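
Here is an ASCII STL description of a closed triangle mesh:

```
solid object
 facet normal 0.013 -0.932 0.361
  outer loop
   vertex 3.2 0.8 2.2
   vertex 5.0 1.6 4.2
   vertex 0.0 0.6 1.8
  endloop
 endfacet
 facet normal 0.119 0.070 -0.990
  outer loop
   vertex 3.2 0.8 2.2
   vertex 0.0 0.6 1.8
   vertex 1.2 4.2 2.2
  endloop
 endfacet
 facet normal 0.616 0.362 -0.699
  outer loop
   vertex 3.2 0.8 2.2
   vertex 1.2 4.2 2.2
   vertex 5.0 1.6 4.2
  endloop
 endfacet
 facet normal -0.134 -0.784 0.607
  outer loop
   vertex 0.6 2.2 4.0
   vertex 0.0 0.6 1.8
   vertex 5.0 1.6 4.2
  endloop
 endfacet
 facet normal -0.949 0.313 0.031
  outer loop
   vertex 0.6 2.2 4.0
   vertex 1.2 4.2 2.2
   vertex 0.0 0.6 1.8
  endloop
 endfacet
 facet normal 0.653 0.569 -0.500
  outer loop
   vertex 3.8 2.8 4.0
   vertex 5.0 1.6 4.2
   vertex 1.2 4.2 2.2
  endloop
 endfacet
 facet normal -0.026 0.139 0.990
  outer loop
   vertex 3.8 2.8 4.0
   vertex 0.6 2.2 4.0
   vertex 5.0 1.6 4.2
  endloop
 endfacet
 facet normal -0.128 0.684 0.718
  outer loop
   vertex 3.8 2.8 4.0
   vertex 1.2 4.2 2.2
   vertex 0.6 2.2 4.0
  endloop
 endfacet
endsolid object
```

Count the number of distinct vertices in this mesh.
6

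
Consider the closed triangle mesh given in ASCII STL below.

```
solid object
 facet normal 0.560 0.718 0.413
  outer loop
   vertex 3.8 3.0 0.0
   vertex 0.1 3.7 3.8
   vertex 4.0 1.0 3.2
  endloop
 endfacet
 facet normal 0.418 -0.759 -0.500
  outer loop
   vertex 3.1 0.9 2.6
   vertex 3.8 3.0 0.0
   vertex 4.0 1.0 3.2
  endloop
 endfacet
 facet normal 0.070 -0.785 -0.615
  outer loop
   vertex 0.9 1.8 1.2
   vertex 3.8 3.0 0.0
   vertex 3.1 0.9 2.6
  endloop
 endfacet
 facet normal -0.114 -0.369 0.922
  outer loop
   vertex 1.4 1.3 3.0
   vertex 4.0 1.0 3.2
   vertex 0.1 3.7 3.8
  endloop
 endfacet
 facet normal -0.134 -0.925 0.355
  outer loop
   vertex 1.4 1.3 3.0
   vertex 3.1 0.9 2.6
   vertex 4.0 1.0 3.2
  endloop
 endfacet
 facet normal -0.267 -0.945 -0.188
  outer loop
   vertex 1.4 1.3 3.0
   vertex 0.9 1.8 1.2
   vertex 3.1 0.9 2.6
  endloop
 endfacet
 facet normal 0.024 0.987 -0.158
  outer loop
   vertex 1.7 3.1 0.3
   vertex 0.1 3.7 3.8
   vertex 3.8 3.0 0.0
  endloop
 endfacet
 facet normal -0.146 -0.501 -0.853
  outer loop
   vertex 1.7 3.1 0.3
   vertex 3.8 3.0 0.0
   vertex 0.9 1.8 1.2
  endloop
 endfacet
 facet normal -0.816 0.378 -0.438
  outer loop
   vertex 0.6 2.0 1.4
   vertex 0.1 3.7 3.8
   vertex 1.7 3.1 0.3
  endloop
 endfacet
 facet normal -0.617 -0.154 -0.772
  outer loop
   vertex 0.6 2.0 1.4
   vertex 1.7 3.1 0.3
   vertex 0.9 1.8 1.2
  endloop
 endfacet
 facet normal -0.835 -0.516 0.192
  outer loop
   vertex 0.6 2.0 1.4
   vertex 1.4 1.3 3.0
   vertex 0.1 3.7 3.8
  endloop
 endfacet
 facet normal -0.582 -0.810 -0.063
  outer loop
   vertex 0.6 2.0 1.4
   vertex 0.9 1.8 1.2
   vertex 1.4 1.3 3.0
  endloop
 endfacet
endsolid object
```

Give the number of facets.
12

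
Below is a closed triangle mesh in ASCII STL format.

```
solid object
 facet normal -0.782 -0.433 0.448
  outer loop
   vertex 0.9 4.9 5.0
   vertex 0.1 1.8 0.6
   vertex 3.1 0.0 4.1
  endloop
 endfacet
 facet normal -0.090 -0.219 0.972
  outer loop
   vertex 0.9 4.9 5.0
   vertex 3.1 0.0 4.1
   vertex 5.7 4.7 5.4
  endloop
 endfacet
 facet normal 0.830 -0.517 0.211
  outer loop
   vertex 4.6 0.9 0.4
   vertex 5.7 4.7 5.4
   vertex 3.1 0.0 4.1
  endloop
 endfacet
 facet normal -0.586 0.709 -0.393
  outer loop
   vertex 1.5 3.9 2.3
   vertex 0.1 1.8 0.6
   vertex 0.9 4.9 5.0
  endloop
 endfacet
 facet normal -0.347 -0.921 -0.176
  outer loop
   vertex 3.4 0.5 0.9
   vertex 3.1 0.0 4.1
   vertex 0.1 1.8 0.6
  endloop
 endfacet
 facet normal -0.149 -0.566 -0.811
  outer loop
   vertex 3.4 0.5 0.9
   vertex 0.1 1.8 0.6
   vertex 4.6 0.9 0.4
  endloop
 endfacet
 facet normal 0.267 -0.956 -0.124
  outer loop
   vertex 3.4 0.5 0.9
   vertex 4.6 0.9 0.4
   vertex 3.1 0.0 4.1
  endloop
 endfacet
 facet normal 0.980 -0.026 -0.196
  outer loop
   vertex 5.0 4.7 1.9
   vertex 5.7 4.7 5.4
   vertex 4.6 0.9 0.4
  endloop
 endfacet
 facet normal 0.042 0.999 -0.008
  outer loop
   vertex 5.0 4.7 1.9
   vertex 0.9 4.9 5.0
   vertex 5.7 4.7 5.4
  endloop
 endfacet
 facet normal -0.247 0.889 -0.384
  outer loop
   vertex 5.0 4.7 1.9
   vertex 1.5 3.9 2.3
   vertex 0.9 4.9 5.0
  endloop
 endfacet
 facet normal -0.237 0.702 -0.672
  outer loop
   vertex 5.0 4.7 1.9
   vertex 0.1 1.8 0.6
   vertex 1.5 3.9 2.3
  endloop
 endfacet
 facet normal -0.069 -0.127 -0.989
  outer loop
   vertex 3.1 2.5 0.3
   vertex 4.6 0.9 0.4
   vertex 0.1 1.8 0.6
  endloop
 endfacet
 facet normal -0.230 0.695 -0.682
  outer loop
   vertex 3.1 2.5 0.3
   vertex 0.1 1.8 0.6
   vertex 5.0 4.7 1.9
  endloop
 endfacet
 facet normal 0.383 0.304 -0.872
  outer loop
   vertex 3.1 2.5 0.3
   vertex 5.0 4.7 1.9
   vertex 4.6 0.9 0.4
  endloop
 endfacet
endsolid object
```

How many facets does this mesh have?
14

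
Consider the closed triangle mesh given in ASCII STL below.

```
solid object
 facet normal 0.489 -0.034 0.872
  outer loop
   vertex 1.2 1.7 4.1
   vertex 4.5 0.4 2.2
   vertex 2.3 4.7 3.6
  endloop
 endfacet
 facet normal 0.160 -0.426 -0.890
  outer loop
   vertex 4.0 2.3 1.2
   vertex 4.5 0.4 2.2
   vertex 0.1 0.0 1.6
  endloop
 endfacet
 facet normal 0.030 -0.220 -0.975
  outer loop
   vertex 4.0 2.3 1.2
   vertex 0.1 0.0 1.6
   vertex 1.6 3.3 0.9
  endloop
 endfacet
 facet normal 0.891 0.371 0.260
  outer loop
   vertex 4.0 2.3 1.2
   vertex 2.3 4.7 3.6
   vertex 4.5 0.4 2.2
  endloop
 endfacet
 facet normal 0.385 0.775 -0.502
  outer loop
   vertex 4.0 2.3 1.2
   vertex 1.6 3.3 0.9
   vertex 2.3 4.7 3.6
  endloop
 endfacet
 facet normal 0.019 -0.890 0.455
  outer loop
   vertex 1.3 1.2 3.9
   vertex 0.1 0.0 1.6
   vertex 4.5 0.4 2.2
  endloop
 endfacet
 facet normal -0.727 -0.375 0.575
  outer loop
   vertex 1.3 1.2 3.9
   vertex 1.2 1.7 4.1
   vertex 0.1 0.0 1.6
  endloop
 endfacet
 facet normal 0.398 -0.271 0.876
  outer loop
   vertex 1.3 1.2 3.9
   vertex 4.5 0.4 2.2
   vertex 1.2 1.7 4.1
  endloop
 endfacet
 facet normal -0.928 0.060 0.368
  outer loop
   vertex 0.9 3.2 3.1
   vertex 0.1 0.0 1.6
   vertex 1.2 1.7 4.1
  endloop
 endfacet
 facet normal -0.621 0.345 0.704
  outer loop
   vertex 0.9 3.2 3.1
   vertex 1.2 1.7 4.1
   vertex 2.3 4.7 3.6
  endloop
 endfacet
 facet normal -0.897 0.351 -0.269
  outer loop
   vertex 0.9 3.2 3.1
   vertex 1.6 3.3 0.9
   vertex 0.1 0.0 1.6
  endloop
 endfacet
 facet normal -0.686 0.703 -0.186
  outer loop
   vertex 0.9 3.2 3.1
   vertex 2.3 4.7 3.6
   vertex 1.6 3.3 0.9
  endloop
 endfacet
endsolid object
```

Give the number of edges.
18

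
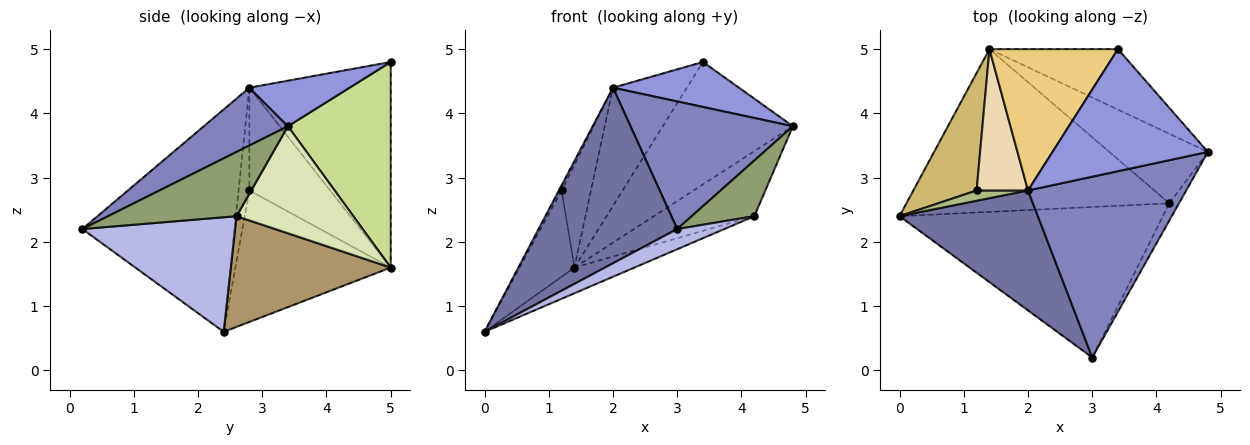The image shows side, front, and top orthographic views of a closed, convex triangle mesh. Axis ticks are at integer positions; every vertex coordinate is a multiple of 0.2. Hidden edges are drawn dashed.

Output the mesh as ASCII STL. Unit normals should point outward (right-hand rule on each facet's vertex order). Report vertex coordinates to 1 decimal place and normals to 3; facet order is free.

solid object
 facet normal -0.672 -0.612 0.418
  outer loop
   vertex 2.0 2.8 4.4
   vertex 0.0 2.4 0.6
   vertex 3.0 0.2 2.2
  endloop
 endfacet
 facet normal 0.286 -0.552 0.783
  outer loop
   vertex 2.0 2.8 4.4
   vertex 3.0 0.2 2.2
   vertex 4.8 3.4 3.8
  endloop
 endfacet
 facet normal 0.265 -0.333 0.905
  outer loop
   vertex 2.0 2.8 4.4
   vertex 4.8 3.4 3.8
   vertex 3.4 5.0 4.8
  endloop
 endfacet
 facet normal 0.396 -0.122 -0.910
  outer loop
   vertex 4.2 2.6 2.4
   vertex 3.0 0.2 2.2
   vertex 0.0 2.4 0.6
  endloop
 endfacet
 facet normal 0.891 -0.434 -0.134
  outer loop
   vertex 4.2 2.6 2.4
   vertex 4.8 3.4 3.8
   vertex 3.0 0.2 2.2
  endloop
 endfacet
 facet normal -0.873 0.218 0.436
  outer loop
   vertex 1.2 2.8 2.8
   vertex 0.0 2.4 0.6
   vertex 2.0 2.8 4.4
  endloop
 endfacet
 facet normal 0.578 0.732 -0.361
  outer loop
   vertex 1.4 5.0 1.6
   vertex 3.4 5.0 4.8
   vertex 4.8 3.4 3.8
  endloop
 endfacet
 facet normal 0.622 0.535 -0.572
  outer loop
   vertex 1.4 5.0 1.6
   vertex 4.8 3.4 3.8
   vertex 4.2 2.6 2.4
  endloop
 endfacet
 facet normal 0.384 0.144 -0.912
  outer loop
   vertex 1.4 5.0 1.6
   vertex 4.2 2.6 2.4
   vertex 0.0 2.4 0.6
  endloop
 endfacet
 facet normal -0.859 0.303 0.413
  outer loop
   vertex 1.4 5.0 1.6
   vertex 0.0 2.4 0.6
   vertex 1.2 2.8 2.8
  endloop
 endfacet
 facet normal -0.775 0.405 0.485
  outer loop
   vertex 1.4 5.0 1.6
   vertex 2.0 2.8 4.4
   vertex 3.4 5.0 4.8
  endloop
 endfacet
 facet normal -0.851 0.309 0.425
  outer loop
   vertex 1.4 5.0 1.6
   vertex 1.2 2.8 2.8
   vertex 2.0 2.8 4.4
  endloop
 endfacet
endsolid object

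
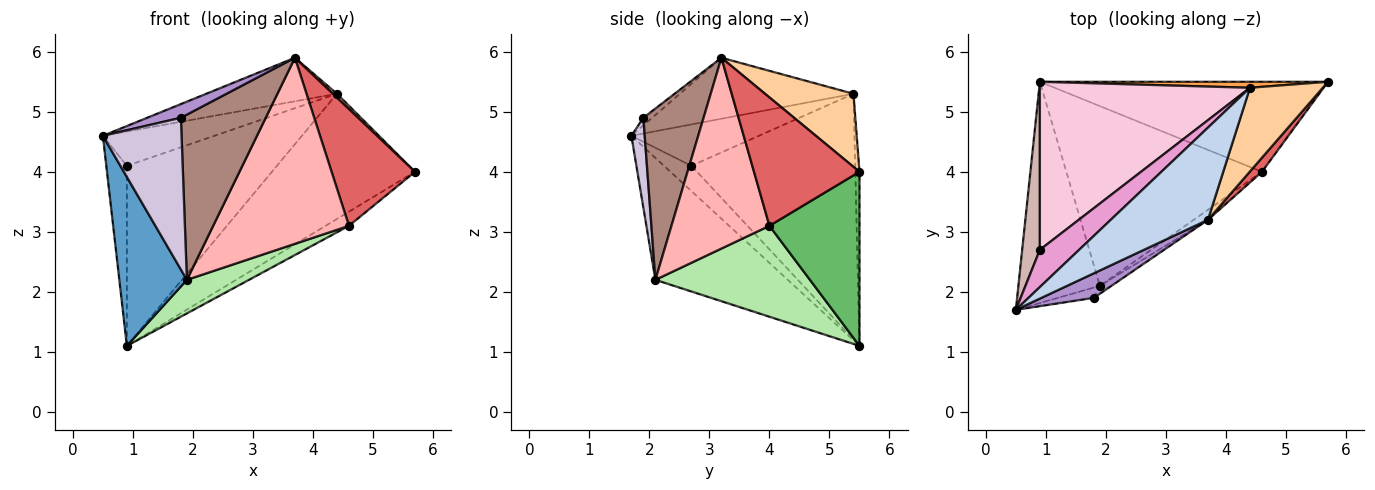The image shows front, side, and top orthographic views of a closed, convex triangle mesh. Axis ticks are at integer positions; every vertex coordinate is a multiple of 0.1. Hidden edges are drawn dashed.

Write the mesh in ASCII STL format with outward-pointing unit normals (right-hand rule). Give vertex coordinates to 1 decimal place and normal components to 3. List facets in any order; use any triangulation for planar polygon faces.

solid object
 facet normal -0.765 -0.391 -0.512
  outer loop
   vertex 1.9 2.1 2.2
   vertex 0.5 1.7 4.6
   vertex 0.9 5.5 1.1
  endloop
 endfacet
 facet normal -0.494 0.372 0.786
  outer loop
   vertex 4.4 5.4 5.3
   vertex 0.5 1.7 4.6
   vertex 3.7 3.2 5.9
  endloop
 endfacet
 facet normal -0.029 0.998 0.048
  outer loop
   vertex 4.4 5.4 5.3
   vertex 5.7 5.5 4.0
   vertex 0.9 5.5 1.1
  endloop
 endfacet
 facet normal 0.708 -0.033 0.705
  outer loop
   vertex 4.4 5.4 5.3
   vertex 3.7 3.2 5.9
   vertex 5.7 5.5 4.0
  endloop
 endfacet
 facet normal 0.513 0.133 -0.848
  outer loop
   vertex 4.6 4.0 3.1
   vertex 0.9 5.5 1.1
   vertex 5.7 5.5 4.0
  endloop
 endfacet
 facet normal 0.416 -0.167 -0.894
  outer loop
   vertex 4.6 4.0 3.1
   vertex 1.9 2.1 2.2
   vertex 0.9 5.5 1.1
  endloop
 endfacet
 facet normal 0.782 -0.618 0.075
  outer loop
   vertex 4.6 4.0 3.1
   vertex 5.7 5.5 4.0
   vertex 3.7 3.2 5.9
  endloop
 endfacet
 facet normal 0.585 -0.810 -0.044
  outer loop
   vertex 4.6 4.0 3.1
   vertex 3.7 3.2 5.9
   vertex 1.9 2.1 2.2
  endloop
 endfacet
 facet normal -0.126 -0.483 0.867
  outer loop
   vertex 1.8 1.9 4.9
   vertex 3.7 3.2 5.9
   vertex 0.5 1.7 4.6
  endloop
 endfacet
 facet normal 0.167 -0.984 -0.067
  outer loop
   vertex 1.8 1.9 4.9
   vertex 0.5 1.7 4.6
   vertex 1.9 2.1 2.2
  endloop
 endfacet
 facet normal 0.578 -0.815 -0.039
  outer loop
   vertex 1.8 1.9 4.9
   vertex 1.9 2.1 2.2
   vertex 3.7 3.2 5.9
  endloop
 endfacet
 facet normal -0.698 0.524 0.489
  outer loop
   vertex 0.9 2.7 4.1
   vertex 0.9 5.5 1.1
   vertex 0.5 1.7 4.6
  endloop
 endfacet
 facet normal -0.613 0.536 0.581
  outer loop
   vertex 0.9 2.7 4.1
   vertex 0.5 1.7 4.6
   vertex 4.4 5.4 5.3
  endloop
 endfacet
 facet normal -0.624 0.571 0.533
  outer loop
   vertex 0.9 2.7 4.1
   vertex 4.4 5.4 5.3
   vertex 0.9 5.5 1.1
  endloop
 endfacet
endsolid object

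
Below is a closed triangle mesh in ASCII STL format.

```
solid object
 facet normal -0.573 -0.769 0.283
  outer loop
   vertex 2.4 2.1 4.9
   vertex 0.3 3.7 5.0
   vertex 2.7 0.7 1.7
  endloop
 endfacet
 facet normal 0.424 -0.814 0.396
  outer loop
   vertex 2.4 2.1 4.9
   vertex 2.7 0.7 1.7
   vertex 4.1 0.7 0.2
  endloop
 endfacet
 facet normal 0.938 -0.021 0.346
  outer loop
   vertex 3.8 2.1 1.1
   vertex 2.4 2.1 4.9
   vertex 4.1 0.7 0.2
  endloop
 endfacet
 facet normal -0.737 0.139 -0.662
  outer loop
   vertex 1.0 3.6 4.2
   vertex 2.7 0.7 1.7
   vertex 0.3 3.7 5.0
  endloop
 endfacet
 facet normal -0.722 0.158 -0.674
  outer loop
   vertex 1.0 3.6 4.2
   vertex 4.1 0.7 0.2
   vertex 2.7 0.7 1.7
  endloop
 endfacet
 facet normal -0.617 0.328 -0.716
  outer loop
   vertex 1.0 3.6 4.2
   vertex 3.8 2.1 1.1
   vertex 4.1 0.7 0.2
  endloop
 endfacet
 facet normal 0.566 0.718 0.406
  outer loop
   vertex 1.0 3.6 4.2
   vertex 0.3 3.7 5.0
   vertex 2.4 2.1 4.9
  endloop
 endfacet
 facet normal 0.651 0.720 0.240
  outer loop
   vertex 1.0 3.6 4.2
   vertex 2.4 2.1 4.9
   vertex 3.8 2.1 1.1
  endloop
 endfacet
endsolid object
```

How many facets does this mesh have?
8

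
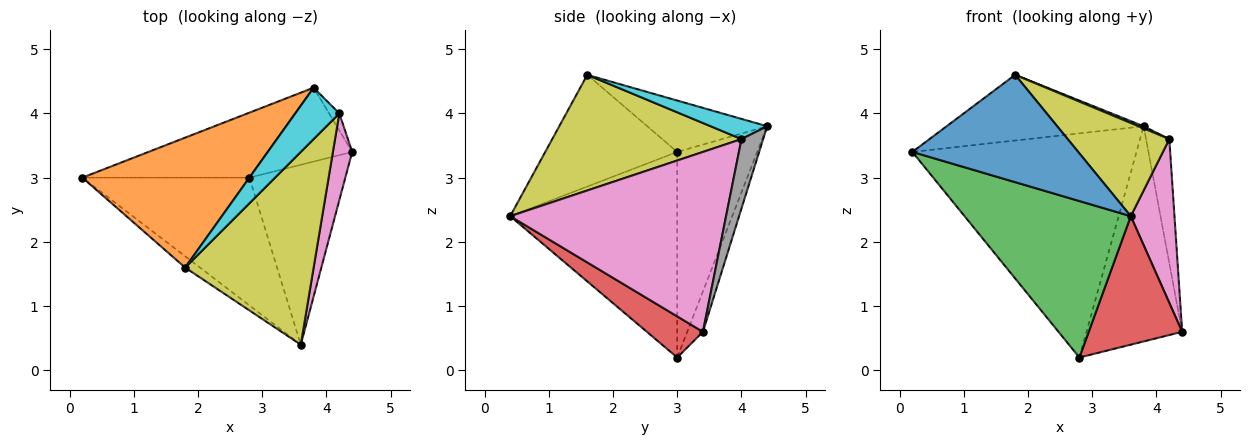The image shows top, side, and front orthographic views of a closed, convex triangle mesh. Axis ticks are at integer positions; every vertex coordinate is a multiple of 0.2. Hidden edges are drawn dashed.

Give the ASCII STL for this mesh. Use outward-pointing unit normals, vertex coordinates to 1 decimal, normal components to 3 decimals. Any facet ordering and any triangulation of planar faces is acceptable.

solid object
 facet normal -0.621 -0.780 -0.082
  outer loop
   vertex 1.8 1.6 4.6
   vertex 0.2 3.0 3.4
   vertex 3.6 0.4 2.4
  endloop
 endfacet
 facet normal -0.265 0.435 0.861
  outer loop
   vertex 1.8 1.6 4.6
   vertex 3.8 4.4 3.8
   vertex 0.2 3.0 3.4
  endloop
 endfacet
 facet normal -0.614 -0.611 -0.499
  outer loop
   vertex 2.8 3.0 0.2
   vertex 3.6 0.4 2.4
   vertex 0.2 3.0 3.4
  endloop
 endfacet
 facet normal 0.329 -0.549 -0.768
  outer loop
   vertex 2.8 3.0 0.2
   vertex 4.4 3.4 0.6
   vertex 3.6 0.4 2.4
  endloop
 endfacet
 facet normal -0.324 0.909 -0.263
  outer loop
   vertex 2.8 3.0 0.2
   vertex 0.2 3.0 3.4
   vertex 3.8 4.4 3.8
  endloop
 endfacet
 facet normal -0.153 0.935 -0.321
  outer loop
   vertex 2.8 3.0 0.2
   vertex 3.8 4.4 3.8
   vertex 4.4 3.4 0.6
  endloop
 endfacet
 facet normal 0.975 -0.197 0.104
  outer loop
   vertex 4.2 4.0 3.6
   vertex 3.6 0.4 2.4
   vertex 4.4 3.4 0.6
  endloop
 endfacet
 facet normal 0.678 0.728 -0.100
  outer loop
   vertex 4.2 4.0 3.6
   vertex 4.4 3.4 0.6
   vertex 3.8 4.4 3.8
  endloop
 endfacet
 facet normal 0.630 -0.338 0.700
  outer loop
   vertex 4.2 4.0 3.6
   vertex 1.8 1.6 4.6
   vertex 3.6 0.4 2.4
  endloop
 endfacet
 facet normal 0.416 -0.038 0.908
  outer loop
   vertex 4.2 4.0 3.6
   vertex 3.8 4.4 3.8
   vertex 1.8 1.6 4.6
  endloop
 endfacet
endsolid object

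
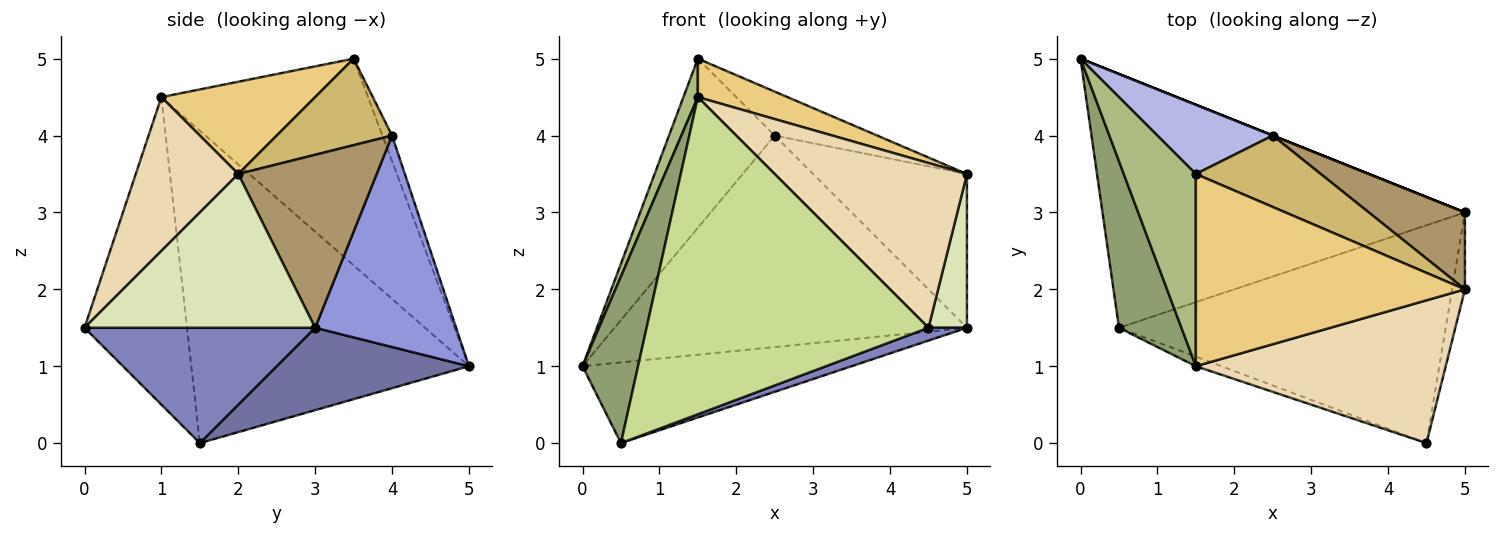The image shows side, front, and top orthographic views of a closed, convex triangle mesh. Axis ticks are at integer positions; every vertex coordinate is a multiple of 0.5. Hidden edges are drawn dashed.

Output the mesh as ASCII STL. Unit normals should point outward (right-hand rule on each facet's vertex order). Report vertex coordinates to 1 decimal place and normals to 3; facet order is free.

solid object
 facet normal 0.212 0.296 -0.931
  outer loop
   vertex 0.5 1.5 0.0
   vertex 0.0 5.0 1.0
   vertex 5.0 3.0 1.5
  endloop
 endfacet
 facet normal 0.332 -0.055 -0.942
  outer loop
   vertex 4.5 0.0 1.5
   vertex 0.5 1.5 0.0
   vertex 5.0 3.0 1.5
  endloop
 endfacet
 facet normal 0.371 0.928 0.000
  outer loop
   vertex 2.5 4.0 4.0
   vertex 5.0 3.0 1.5
   vertex 0.0 5.0 1.0
  endloop
 endfacet
 facet normal -0.084 0.922 0.377
  outer loop
   vertex 2.5 4.0 4.0
   vertex 0.0 5.0 1.0
   vertex 1.5 3.5 5.0
  endloop
 endfacet
 facet normal -0.962 -0.192 0.192
  outer loop
   vertex 1.5 1.0 4.5
   vertex 0.0 5.0 1.0
   vertex 0.5 1.5 0.0
  endloop
 endfacet
 facet normal -0.942 -0.066 0.329
  outer loop
   vertex 1.5 1.0 4.5
   vertex 1.5 3.5 5.0
   vertex 0.0 5.0 1.0
  endloop
 endfacet
 facet normal -0.342 -0.939 -0.028
  outer loop
   vertex 1.5 1.0 4.5
   vertex 0.5 1.5 0.0
   vertex 4.5 0.0 1.5
  endloop
 endfacet
 facet normal 0.983 -0.164 -0.082
  outer loop
   vertex 5.0 2.0 3.5
   vertex 4.5 0.0 1.5
   vertex 5.0 3.0 1.5
  endloop
 endfacet
 facet normal 0.627 0.697 0.348
  outer loop
   vertex 5.0 2.0 3.5
   vertex 5.0 3.0 1.5
   vertex 2.5 4.0 4.0
  endloop
 endfacet
 facet normal 0.508 0.451 0.734
  outer loop
   vertex 5.0 2.0 3.5
   vertex 2.5 4.0 4.0
   vertex 1.5 3.5 5.0
  endloop
 endfacet
 facet normal 0.319 -0.186 0.929
  outer loop
   vertex 5.0 2.0 3.5
   vertex 1.5 3.5 5.0
   vertex 1.5 1.0 4.5
  endloop
 endfacet
 facet normal 0.374 -0.701 0.607
  outer loop
   vertex 5.0 2.0 3.5
   vertex 1.5 1.0 4.5
   vertex 4.5 0.0 1.5
  endloop
 endfacet
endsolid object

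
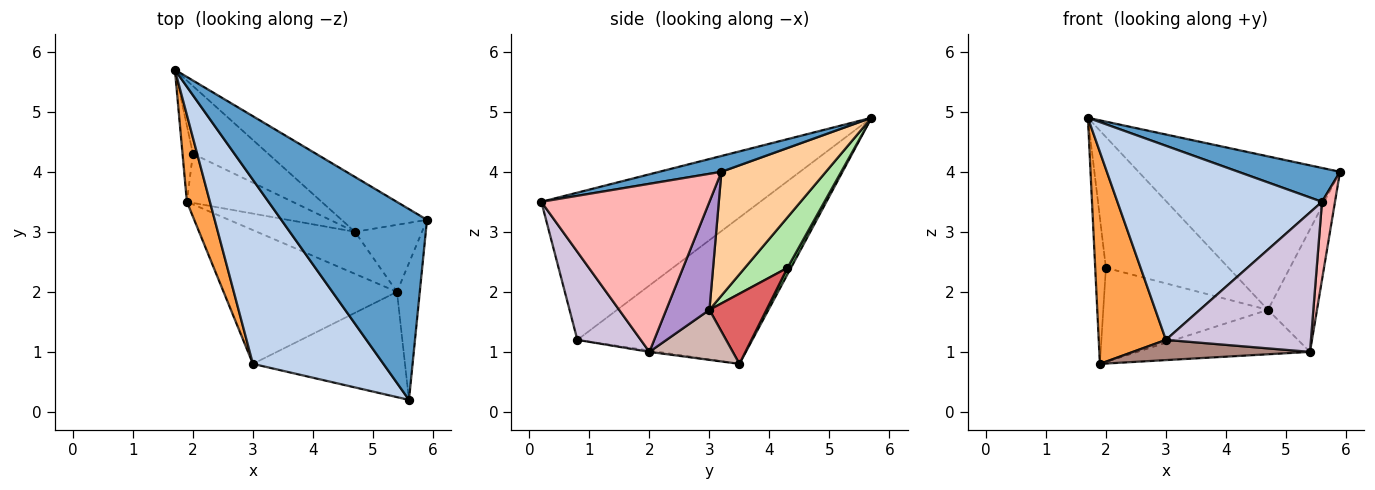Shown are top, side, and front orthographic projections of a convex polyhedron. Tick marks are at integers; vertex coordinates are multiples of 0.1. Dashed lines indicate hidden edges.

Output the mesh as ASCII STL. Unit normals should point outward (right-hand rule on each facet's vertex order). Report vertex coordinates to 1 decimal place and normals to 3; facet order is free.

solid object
 facet normal 0.106 -0.174 0.979
  outer loop
   vertex 5.6 0.2 3.5
   vertex 5.9 3.2 4.0
   vertex 1.7 5.7 4.9
  endloop
 endfacet
 facet normal -0.613 -0.573 0.544
  outer loop
   vertex 3.0 0.8 1.2
   vertex 5.6 0.2 3.5
   vertex 1.7 5.7 4.9
  endloop
 endfacet
 facet normal -0.924 -0.355 0.145
  outer loop
   vertex 3.0 0.8 1.2
   vertex 1.7 5.7 4.9
   vertex 1.9 3.5 0.8
  endloop
 endfacet
 facet normal 0.439 0.846 -0.303
  outer loop
   vertex 4.7 3.0 1.7
   vertex 1.7 5.7 4.9
   vertex 5.9 3.2 4.0
  endloop
 endfacet
 facet normal 0.280 0.852 -0.443
  outer loop
   vertex 2.0 4.3 2.4
   vertex 1.9 3.5 0.8
   vertex 1.7 5.7 4.9
  endloop
 endfacet
 facet normal 0.294 0.848 -0.440
  outer loop
   vertex 2.0 4.3 2.4
   vertex 1.7 5.7 4.9
   vertex 4.7 3.0 1.7
  endloop
 endfacet
 facet normal 0.293 0.848 -0.442
  outer loop
   vertex 2.0 4.3 2.4
   vertex 4.7 3.0 1.7
   vertex 1.9 3.5 0.8
  endloop
 endfacet
 facet normal 0.988 -0.076 -0.134
  outer loop
   vertex 5.4 2.0 1.0
   vertex 5.9 3.2 4.0
   vertex 5.6 0.2 3.5
  endloop
 endfacet
 facet normal 0.612 0.694 -0.380
  outer loop
   vertex 5.4 2.0 1.0
   vertex 4.7 3.0 1.7
   vertex 5.9 3.2 4.0
  endloop
 endfacet
 facet normal 0.329 -0.754 -0.569
  outer loop
   vertex 5.4 2.0 1.0
   vertex 5.6 0.2 3.5
   vertex 3.0 0.8 1.2
  endloop
 endfacet
 facet normal -0.008 -0.150 -0.989
  outer loop
   vertex 5.4 2.0 1.0
   vertex 3.0 0.8 1.2
   vertex 1.9 3.5 0.8
  endloop
 endfacet
 facet normal 0.331 0.686 -0.648
  outer loop
   vertex 5.4 2.0 1.0
   vertex 1.9 3.5 0.8
   vertex 4.7 3.0 1.7
  endloop
 endfacet
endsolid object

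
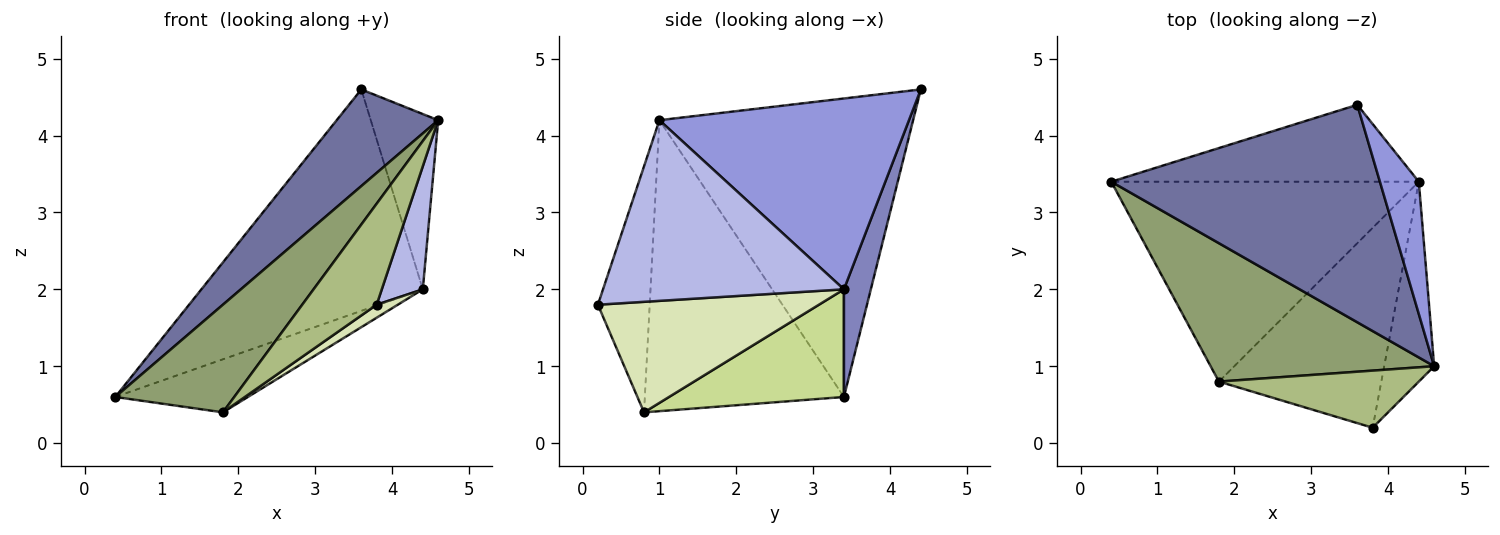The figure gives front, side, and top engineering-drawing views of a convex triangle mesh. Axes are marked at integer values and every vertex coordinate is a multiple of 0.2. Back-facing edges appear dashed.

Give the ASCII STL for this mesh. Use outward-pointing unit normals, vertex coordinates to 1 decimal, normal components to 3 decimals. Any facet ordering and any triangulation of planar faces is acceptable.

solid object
 facet normal -0.712 -0.285 0.641
  outer loop
   vertex 3.6 4.4 4.6
   vertex 0.4 3.4 0.6
   vertex 4.6 1.0 4.2
  endloop
 endfacet
 facet normal 0.114 0.939 -0.326
  outer loop
   vertex 4.4 3.4 2.0
   vertex 0.4 3.4 0.6
   vertex 3.6 4.4 4.6
  endloop
 endfacet
 facet normal 0.947 0.256 0.193
  outer loop
   vertex 4.4 3.4 2.0
   vertex 3.6 4.4 4.6
   vertex 4.6 1.0 4.2
  endloop
 endfacet
 facet normal 0.951 -0.162 -0.263
  outer loop
   vertex 4.4 3.4 2.0
   vertex 4.6 1.0 4.2
   vertex 3.8 0.2 1.8
  endloop
 endfacet
 facet normal -0.717 -0.428 0.551
  outer loop
   vertex 1.8 0.8 0.4
   vertex 4.6 1.0 4.2
   vertex 0.4 3.4 0.6
  endloop
 endfacet
 facet normal -0.518 -0.745 0.421
  outer loop
   vertex 1.8 0.8 0.4
   vertex 3.8 0.2 1.8
   vertex 4.6 1.0 4.2
  endloop
 endfacet
 facet normal 0.320 0.243 -0.916
  outer loop
   vertex 1.8 0.8 0.4
   vertex 0.4 3.4 0.6
   vertex 4.4 3.4 2.0
  endloop
 endfacet
 facet normal 0.562 -0.054 -0.826
  outer loop
   vertex 1.8 0.8 0.4
   vertex 4.4 3.4 2.0
   vertex 3.8 0.2 1.8
  endloop
 endfacet
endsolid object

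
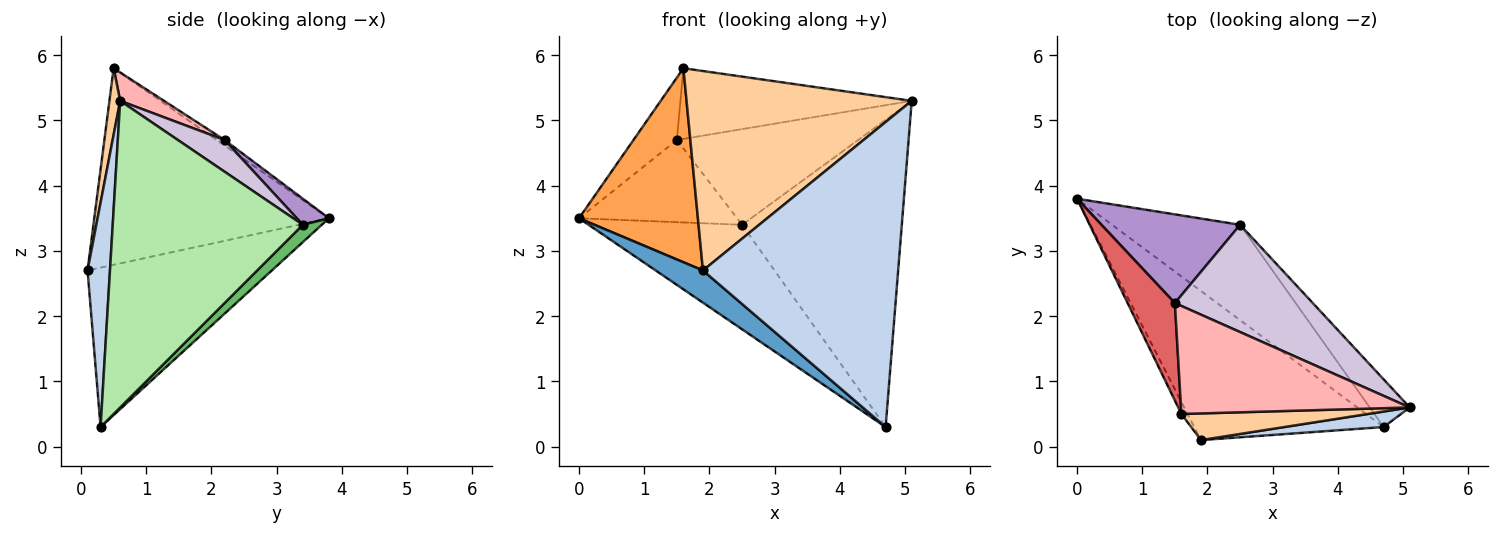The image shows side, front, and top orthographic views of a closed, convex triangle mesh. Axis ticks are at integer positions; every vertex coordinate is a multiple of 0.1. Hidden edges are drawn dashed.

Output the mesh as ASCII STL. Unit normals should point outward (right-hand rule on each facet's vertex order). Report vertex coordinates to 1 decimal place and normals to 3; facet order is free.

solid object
 facet normal -0.635 -0.163 -0.755
  outer loop
   vertex 4.7 0.3 0.3
   vertex 1.9 0.1 2.7
   vertex 0.0 3.8 3.5
  endloop
 endfacet
 facet normal 0.114 -0.992 0.050
  outer loop
   vertex 4.7 0.3 0.3
   vertex 5.1 0.6 5.3
   vertex 1.9 0.1 2.7
  endloop
 endfacet
 facet normal -0.892 -0.452 -0.028
  outer loop
   vertex 1.6 0.5 5.8
   vertex 0.0 3.8 3.5
   vertex 1.9 0.1 2.7
  endloop
 endfacet
 facet normal 0.047 -0.990 0.132
  outer loop
   vertex 1.6 0.5 5.8
   vertex 1.9 0.1 2.7
   vertex 5.1 0.6 5.3
  endloop
 endfacet
 facet normal 0.091 0.736 -0.671
  outer loop
   vertex 2.5 3.4 3.4
   vertex 4.7 0.3 0.3
   vertex 0.0 3.8 3.5
  endloop
 endfacet
 facet normal 0.762 0.640 -0.099
  outer loop
   vertex 2.5 3.4 3.4
   vertex 5.1 0.6 5.3
   vertex 4.7 0.3 0.3
  endloop
 endfacet
 facet normal -0.098 0.537 0.838
  outer loop
   vertex 1.5 2.2 4.7
   vertex 0.0 3.8 3.5
   vertex 1.6 0.5 5.8
  endloop
 endfacet
 facet normal 0.103 0.545 0.832
  outer loop
   vertex 1.5 2.2 4.7
   vertex 1.6 0.5 5.8
   vertex 5.1 0.6 5.3
  endloop
 endfacet
 facet normal 0.137 0.673 0.727
  outer loop
   vertex 1.5 2.2 4.7
   vertex 2.5 3.4 3.4
   vertex 0.0 3.8 3.5
  endloop
 endfacet
 facet normal 0.169 0.656 0.736
  outer loop
   vertex 1.5 2.2 4.7
   vertex 5.1 0.6 5.3
   vertex 2.5 3.4 3.4
  endloop
 endfacet
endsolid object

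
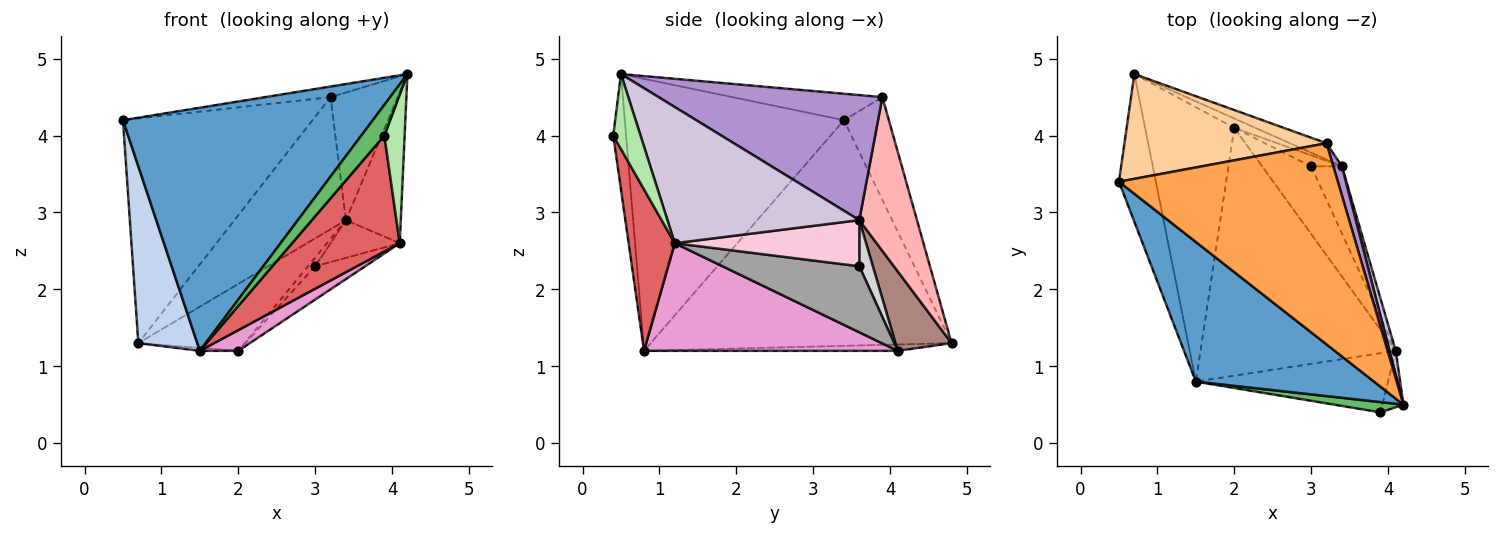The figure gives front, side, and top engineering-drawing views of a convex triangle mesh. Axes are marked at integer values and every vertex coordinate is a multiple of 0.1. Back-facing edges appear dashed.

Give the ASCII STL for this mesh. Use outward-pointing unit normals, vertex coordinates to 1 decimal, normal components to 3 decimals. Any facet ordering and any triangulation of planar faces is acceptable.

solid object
 facet normal -0.605 -0.690 0.396
  outer loop
   vertex 1.5 0.8 1.2
   vertex 4.2 0.5 4.8
   vertex 0.5 3.4 4.2
  endloop
 endfacet
 facet normal -0.969 -0.190 -0.158
  outer loop
   vertex 0.7 4.8 1.3
   vertex 1.5 0.8 1.2
   vertex 0.5 3.4 4.2
  endloop
 endfacet
 facet normal -0.120 0.052 0.991
  outer loop
   vertex 3.2 3.9 4.5
   vertex 0.5 3.4 4.2
   vertex 4.2 0.5 4.8
  endloop
 endfacet
 facet normal -0.210 0.886 0.413
  outer loop
   vertex 3.2 3.9 4.5
   vertex 0.7 4.8 1.3
   vertex 0.5 3.4 4.2
  endloop
 endfacet
 facet normal -0.466 -0.839 0.280
  outer loop
   vertex 3.9 0.4 4.0
   vertex 4.2 0.5 4.8
   vertex 1.5 0.8 1.2
  endloop
 endfacet
 facet normal 0.783 -0.582 -0.221
  outer loop
   vertex 3.9 0.4 4.0
   vertex 4.1 1.2 2.6
   vertex 4.2 0.5 4.8
  endloop
 endfacet
 facet normal 0.357 -0.832 -0.425
  outer loop
   vertex 3.9 0.4 4.0
   vertex 1.5 0.8 1.2
   vertex 4.1 1.2 2.6
  endloop
 endfacet
 facet normal 0.457 0.883 -0.108
  outer loop
   vertex 3.4 3.6 2.9
   vertex 0.7 4.8 1.3
   vertex 3.2 3.9 4.5
  endloop
 endfacet
 facet normal 0.956 0.287 0.066
  outer loop
   vertex 3.4 3.6 2.9
   vertex 3.2 3.9 4.5
   vertex 4.2 0.5 4.8
  endloop
 endfacet
 facet normal 0.961 0.275 0.044
  outer loop
   vertex 3.4 3.6 2.9
   vertex 4.2 0.5 4.8
   vertex 4.1 1.2 2.6
  endloop
 endfacet
 facet normal 0.463 0.878 -0.123
  outer loop
   vertex 2.0 4.1 1.2
   vertex 0.7 4.8 1.3
   vertex 3.4 3.6 2.9
  endloop
 endfacet
 facet normal -0.071 0.011 -0.997
  outer loop
   vertex 2.0 4.1 1.2
   vertex 1.5 0.8 1.2
   vertex 0.7 4.8 1.3
  endloop
 endfacet
 facet normal 0.482 -0.073 -0.873
  outer loop
   vertex 2.0 4.1 1.2
   vertex 4.1 1.2 2.6
   vertex 1.5 0.8 1.2
  endloop
 endfacet
 facet normal 0.794 0.298 -0.530
  outer loop
   vertex 3.0 3.6 2.3
   vertex 3.4 3.6 2.9
   vertex 4.1 1.2 2.6
  endloop
 endfacet
 facet normal 0.770 0.281 -0.572
  outer loop
   vertex 3.0 3.6 2.3
   vertex 4.1 1.2 2.6
   vertex 2.0 4.1 1.2
  endloop
 endfacet
 facet normal 0.761 0.406 -0.507
  outer loop
   vertex 3.0 3.6 2.3
   vertex 2.0 4.1 1.2
   vertex 3.4 3.6 2.9
  endloop
 endfacet
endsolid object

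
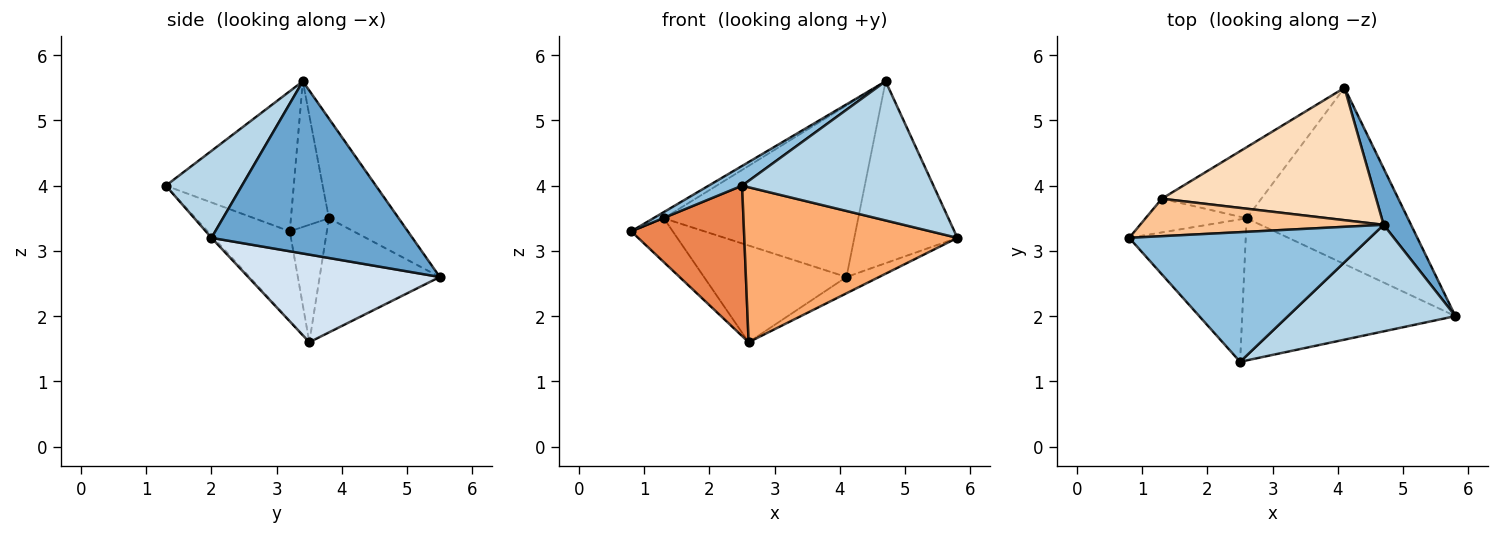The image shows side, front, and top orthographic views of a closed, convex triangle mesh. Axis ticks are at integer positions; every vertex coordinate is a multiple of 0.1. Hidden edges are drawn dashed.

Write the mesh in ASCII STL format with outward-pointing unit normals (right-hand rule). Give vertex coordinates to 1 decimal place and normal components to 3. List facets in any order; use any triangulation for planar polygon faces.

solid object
 facet normal 0.881 0.452 0.140
  outer loop
   vertex 4.7 3.4 5.6
   vertex 5.8 2.0 3.2
   vertex 4.1 5.5 2.6
  endloop
 endfacet
 facet normal -0.499 -0.130 0.857
  outer loop
   vertex 2.5 1.3 4.0
   vertex 4.7 3.4 5.6
   vertex 0.8 3.2 3.3
  endloop
 endfacet
 facet normal 0.301 -0.757 0.580
  outer loop
   vertex 2.5 1.3 4.0
   vertex 5.8 2.0 3.2
   vertex 4.7 3.4 5.6
  endloop
 endfacet
 facet normal 0.476 0.081 -0.876
  outer loop
   vertex 2.6 3.5 1.6
   vertex 4.1 5.5 2.6
   vertex 5.8 2.0 3.2
  endloop
 endfacet
 facet normal -0.467 -0.642 -0.608
  outer loop
   vertex 2.6 3.5 1.6
   vertex 2.5 1.3 4.0
   vertex 0.8 3.2 3.3
  endloop
 endfacet
 facet normal -0.008 -0.737 -0.676
  outer loop
   vertex 2.6 3.5 1.6
   vertex 5.8 2.0 3.2
   vertex 2.5 1.3 4.0
  endloop
 endfacet
 facet normal -0.508 0.140 0.850
  outer loop
   vertex 1.3 3.8 3.5
   vertex 0.8 3.2 3.3
   vertex 4.7 3.4 5.6
  endloop
 endfacet
 facet normal -0.273 0.761 0.588
  outer loop
   vertex 1.3 3.8 3.5
   vertex 4.7 3.4 5.6
   vertex 4.1 5.5 2.6
  endloop
 endfacet
 facet normal -0.578 0.647 -0.497
  outer loop
   vertex 1.3 3.8 3.5
   vertex 2.6 3.5 1.6
   vertex 0.8 3.2 3.3
  endloop
 endfacet
 facet normal -0.562 0.666 -0.490
  outer loop
   vertex 1.3 3.8 3.5
   vertex 4.1 5.5 2.6
   vertex 2.6 3.5 1.6
  endloop
 endfacet
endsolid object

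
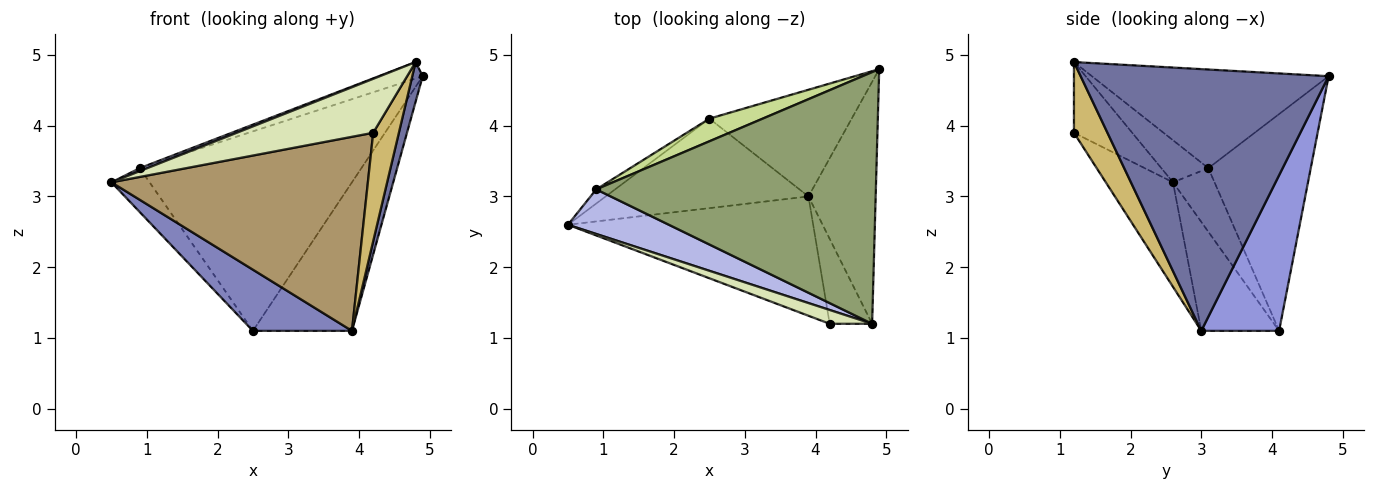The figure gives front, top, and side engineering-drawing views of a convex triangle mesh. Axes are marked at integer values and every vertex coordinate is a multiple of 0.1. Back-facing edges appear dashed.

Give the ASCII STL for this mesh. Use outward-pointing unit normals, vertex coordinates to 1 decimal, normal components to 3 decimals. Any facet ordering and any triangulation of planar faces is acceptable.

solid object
 facet normal 0.968 -0.041 -0.248
  outer loop
   vertex 3.9 3.0 1.1
   vertex 4.9 4.8 4.7
   vertex 4.8 1.2 4.9
  endloop
 endfacet
 facet normal -0.405 -0.516 -0.755
  outer loop
   vertex 2.5 4.1 1.1
   vertex 3.9 3.0 1.1
   vertex 0.5 2.6 3.2
  endloop
 endfacet
 facet normal 0.538 0.685 -0.492
  outer loop
   vertex 2.5 4.1 1.1
   vertex 4.9 4.8 4.7
   vertex 3.9 3.0 1.1
  endloop
 endfacet
 facet normal -0.384 -0.061 0.921
  outer loop
   vertex 0.9 3.1 3.4
   vertex 0.5 2.6 3.2
   vertex 4.8 1.2 4.9
  endloop
 endfacet
 facet normal -0.332 0.062 0.941
  outer loop
   vertex 0.9 3.1 3.4
   vertex 4.8 1.2 4.9
   vertex 4.9 4.8 4.7
  endloop
 endfacet
 facet normal -0.720 0.661 -0.213
  outer loop
   vertex 0.9 3.1 3.4
   vertex 2.5 4.1 1.1
   vertex 0.5 2.6 3.2
  endloop
 endfacet
 facet normal -0.417 0.903 0.102
  outer loop
   vertex 0.9 3.1 3.4
   vertex 4.9 4.8 4.7
   vertex 2.5 4.1 1.1
  endloop
 endfacet
 facet normal -0.382 -0.895 0.229
  outer loop
   vertex 4.2 1.2 3.9
   vertex 4.8 1.2 4.9
   vertex 0.5 2.6 3.2
  endloop
 endfacet
 facet normal -0.218 -0.831 -0.511
  outer loop
   vertex 4.2 1.2 3.9
   vertex 0.5 2.6 3.2
   vertex 3.9 3.0 1.1
  endloop
 endfacet
 facet normal 0.717 -0.549 -0.430
  outer loop
   vertex 4.2 1.2 3.9
   vertex 3.9 3.0 1.1
   vertex 4.8 1.2 4.9
  endloop
 endfacet
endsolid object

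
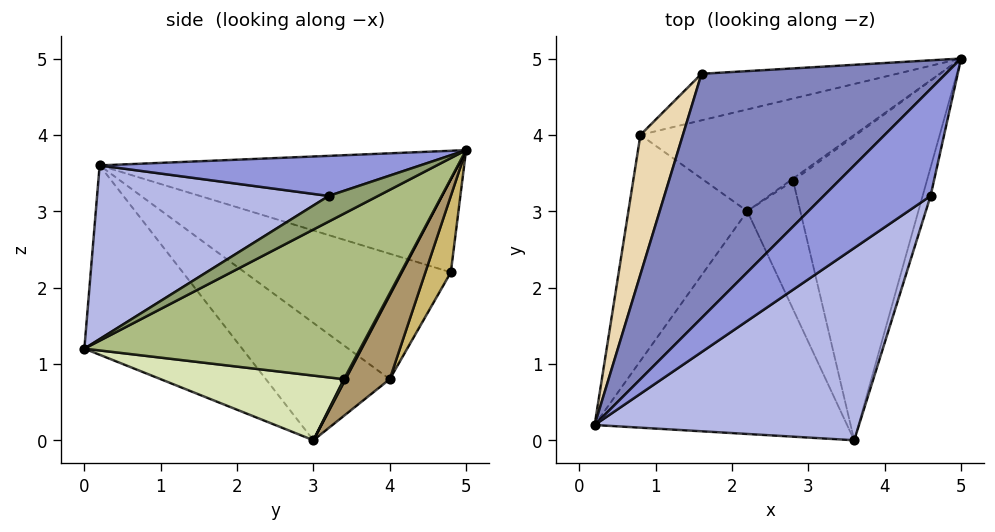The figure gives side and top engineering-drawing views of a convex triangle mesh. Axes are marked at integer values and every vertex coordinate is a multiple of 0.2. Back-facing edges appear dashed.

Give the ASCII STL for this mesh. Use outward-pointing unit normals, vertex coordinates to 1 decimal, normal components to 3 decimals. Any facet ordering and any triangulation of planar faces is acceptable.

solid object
 facet normal -0.514 -0.514 -0.686
  outer loop
   vertex 2.2 3.0 0.0
   vertex 3.6 0.0 1.2
   vertex 0.2 0.2 3.6
  endloop
 endfacet
 facet normal -0.412 0.378 0.829
  outer loop
   vertex 1.6 4.8 2.2
   vertex 0.2 0.2 3.6
   vertex 5.0 5.0 3.8
  endloop
 endfacet
 facet normal 0.327 -0.363 0.872
  outer loop
   vertex 4.6 3.2 3.2
   vertex 5.0 5.0 3.8
   vertex 0.2 0.2 3.6
  endloop
 endfacet
 facet normal 0.451 -0.570 0.687
  outer loop
   vertex 4.6 3.2 3.2
   vertex 0.2 0.2 3.6
   vertex 3.6 0.0 1.2
  endloop
 endfacet
 facet normal 0.949 -0.113 -0.294
  outer loop
   vertex 4.6 3.2 3.2
   vertex 3.6 0.0 1.2
   vertex 5.0 5.0 3.8
  endloop
 endfacet
 facet normal 0.773 0.108 -0.625
  outer loop
   vertex 2.8 3.4 0.8
   vertex 5.0 5.0 3.8
   vertex 3.6 0.0 1.2
  endloop
 endfacet
 facet normal 0.667 0.333 -0.667
  outer loop
   vertex 2.8 3.4 0.8
   vertex 2.2 3.0 0.0
   vertex 5.0 5.0 3.8
  endloop
 endfacet
 facet normal 0.769 0.107 -0.630
  outer loop
   vertex 2.8 3.4 0.8
   vertex 3.6 0.0 1.2
   vertex 2.2 3.0 0.0
  endloop
 endfacet
 facet normal 0.228 0.782 -0.580
  outer loop
   vertex 0.8 4.0 0.8
   vertex 5.0 5.0 3.8
   vertex 2.2 3.0 0.0
  endloop
 endfacet
 facet normal 0.226 0.785 -0.577
  outer loop
   vertex 0.8 4.0 0.8
   vertex 1.6 4.8 2.2
   vertex 5.0 5.0 3.8
  endloop
 endfacet
 facet normal -0.649 -0.382 -0.658
  outer loop
   vertex 0.8 4.0 0.8
   vertex 2.2 3.0 0.0
   vertex 0.2 0.2 3.6
  endloop
 endfacet
 facet normal -0.884 0.360 0.299
  outer loop
   vertex 0.8 4.0 0.8
   vertex 0.2 0.2 3.6
   vertex 1.6 4.8 2.2
  endloop
 endfacet
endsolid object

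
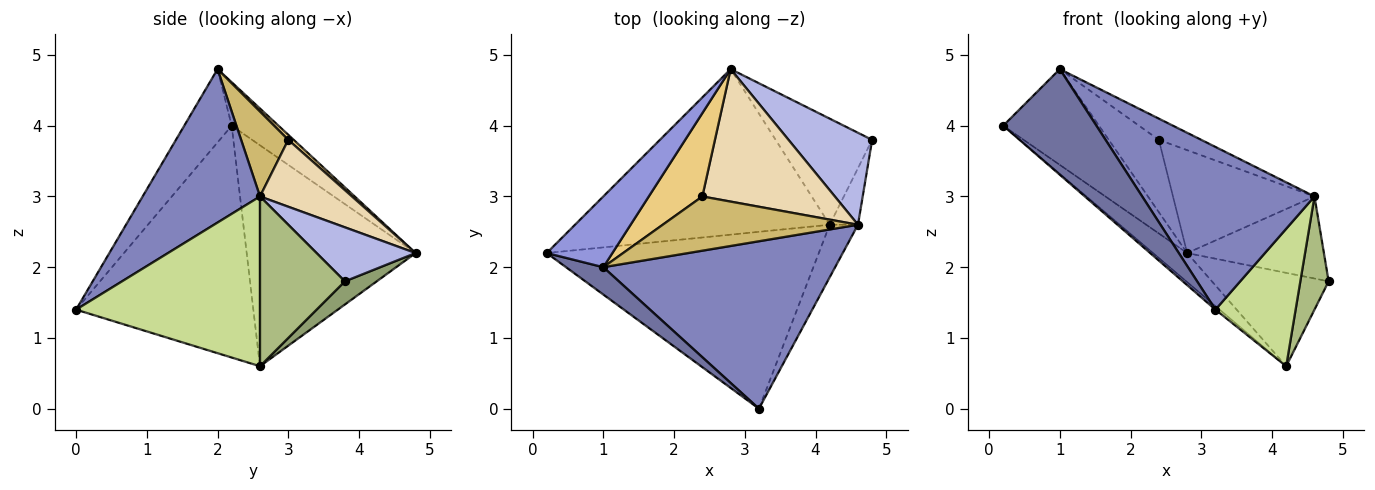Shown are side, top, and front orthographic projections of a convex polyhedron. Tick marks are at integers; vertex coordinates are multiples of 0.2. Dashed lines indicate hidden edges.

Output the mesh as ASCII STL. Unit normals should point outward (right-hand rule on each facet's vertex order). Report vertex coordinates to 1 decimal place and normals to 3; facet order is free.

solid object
 facet normal -0.442 -0.868 0.225
  outer loop
   vertex 1.0 2.0 4.8
   vertex 0.2 2.2 4.0
   vertex 3.2 0.0 1.4
  endloop
 endfacet
 facet normal 0.429 -0.630 0.648
  outer loop
   vertex 4.6 2.6 3.0
   vertex 1.0 2.0 4.8
   vertex 3.2 0.0 1.4
  endloop
 endfacet
 facet normal -0.366 0.749 0.553
  outer loop
   vertex 2.8 4.8 2.2
   vertex 0.2 2.2 4.0
   vertex 1.0 2.0 4.8
  endloop
 endfacet
 facet normal 0.434 0.600 0.672
  outer loop
   vertex 2.8 4.8 2.2
   vertex 4.6 2.6 3.0
   vertex 4.8 3.8 1.8
  endloop
 endfacet
 facet normal 0.177 0.650 -0.739
  outer loop
   vertex 4.2 2.6 0.6
   vertex 2.8 4.8 2.2
   vertex 4.8 3.8 1.8
  endloop
 endfacet
 facet normal 0.937 -0.312 -0.156
  outer loop
   vertex 4.2 2.6 0.6
   vertex 4.8 3.8 1.8
   vertex 4.6 2.6 3.0
  endloop
 endfacet
 facet normal 0.906 -0.395 -0.151
  outer loop
   vertex 4.2 2.6 0.6
   vertex 4.6 2.6 3.0
   vertex 3.2 0.0 1.4
  endloop
 endfacet
 facet normal -0.648 0.015 -0.761
  outer loop
   vertex 4.2 2.6 0.6
   vertex 3.2 0.0 1.4
   vertex 0.2 2.2 4.0
  endloop
 endfacet
 facet normal -0.650 0.131 -0.749
  outer loop
   vertex 4.2 2.6 0.6
   vertex 0.2 2.2 4.0
   vertex 2.8 4.8 2.2
  endloop
 endfacet
 facet normal 0.375 0.338 0.863
  outer loop
   vertex 2.4 3.0 3.8
   vertex 1.0 2.0 4.8
   vertex 4.6 2.6 3.0
  endloop
 endfacet
 facet normal 0.071 0.654 0.753
  outer loop
   vertex 2.4 3.0 3.8
   vertex 2.8 4.8 2.2
   vertex 1.0 2.0 4.8
  endloop
 endfacet
 facet normal 0.370 0.570 0.734
  outer loop
   vertex 2.4 3.0 3.8
   vertex 4.6 2.6 3.0
   vertex 2.8 4.8 2.2
  endloop
 endfacet
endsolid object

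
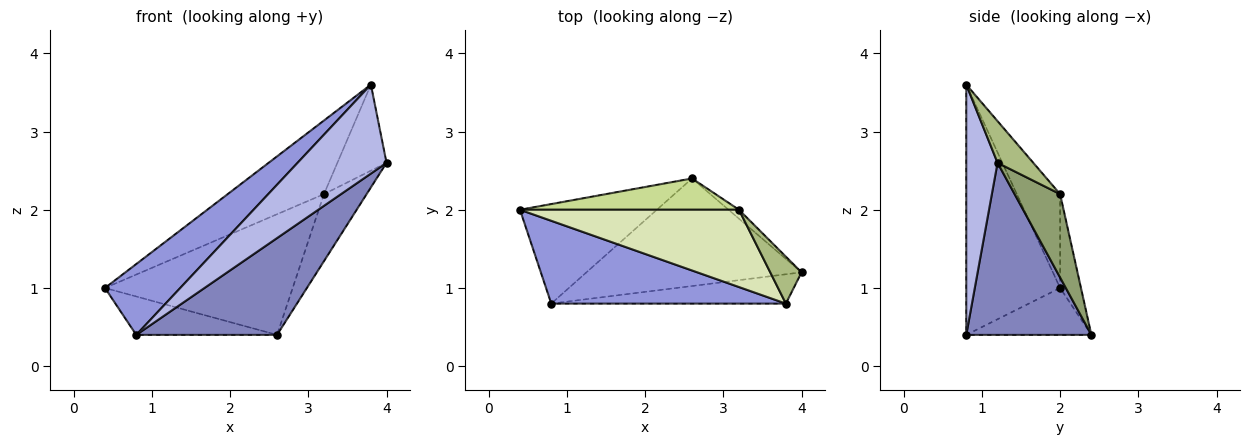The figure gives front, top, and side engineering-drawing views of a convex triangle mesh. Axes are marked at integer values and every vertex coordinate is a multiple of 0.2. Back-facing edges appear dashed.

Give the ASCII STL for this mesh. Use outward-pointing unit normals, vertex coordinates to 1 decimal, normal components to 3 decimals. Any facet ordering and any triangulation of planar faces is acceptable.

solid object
 facet normal -0.305 0.343 -0.889
  outer loop
   vertex 2.6 2.4 0.4
   vertex 0.8 0.8 0.4
   vertex 0.4 2.0 1.0
  endloop
 endfacet
 facet normal 0.511 -0.575 -0.639
  outer loop
   vertex 2.6 2.4 0.4
   vertex 4.0 1.2 2.6
   vertex 0.8 0.8 0.4
  endloop
 endfacet
 facet normal -0.630 -0.505 0.590
  outer loop
   vertex 3.8 0.8 3.6
   vertex 0.4 2.0 1.0
   vertex 0.8 0.8 0.4
  endloop
 endfacet
 facet normal 0.317 -0.901 -0.297
  outer loop
   vertex 3.8 0.8 3.6
   vertex 0.8 0.8 0.4
   vertex 4.0 1.2 2.6
  endloop
 endfacet
 facet normal 0.727 0.681 -0.091
  outer loop
   vertex 3.2 2.0 2.2
   vertex 4.0 1.2 2.6
   vertex 2.6 2.4 0.4
  endloop
 endfacet
 facet normal 0.538 0.740 0.404
  outer loop
   vertex 3.2 2.0 2.2
   vertex 3.8 0.8 3.6
   vertex 4.0 1.2 2.6
  endloop
 endfacet
 facet normal -0.107 0.962 0.250
  outer loop
   vertex 3.2 2.0 2.2
   vertex 2.6 2.4 0.4
   vertex 0.4 2.0 1.0
  endloop
 endfacet
 facet normal -0.296 0.659 0.692
  outer loop
   vertex 3.2 2.0 2.2
   vertex 0.4 2.0 1.0
   vertex 3.8 0.8 3.6
  endloop
 endfacet
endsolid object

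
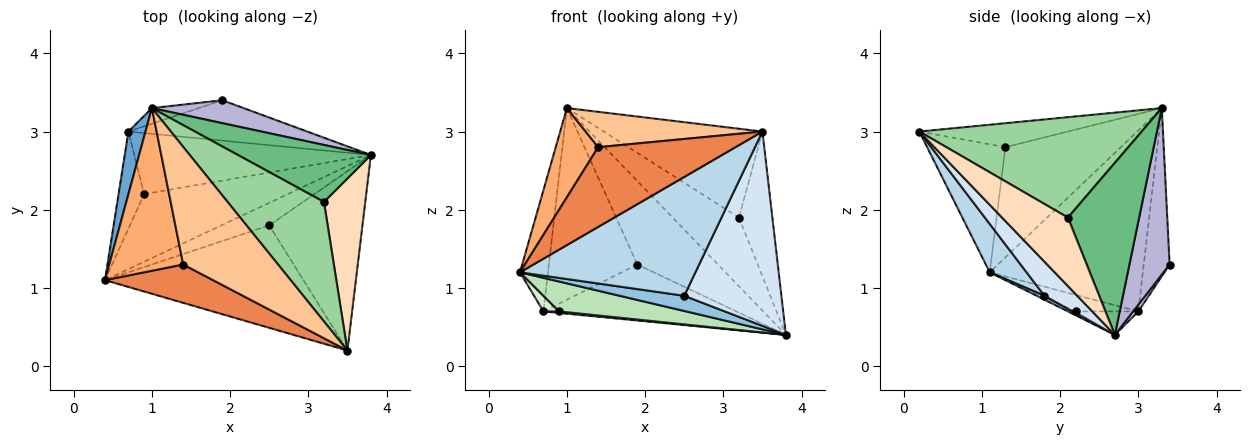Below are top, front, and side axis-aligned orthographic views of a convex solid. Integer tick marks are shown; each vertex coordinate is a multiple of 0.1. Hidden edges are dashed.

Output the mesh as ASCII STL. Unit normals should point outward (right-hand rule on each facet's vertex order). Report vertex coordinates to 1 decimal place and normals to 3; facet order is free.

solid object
 facet normal -0.980 0.179 0.092
  outer loop
   vertex 0.7 3.0 0.7
   vertex 0.4 1.1 1.2
   vertex 1.0 3.3 3.3
  endloop
 endfacet
 facet normal 0.068 -0.557 -0.828
  outer loop
   vertex 2.5 1.8 0.9
   vertex 0.4 1.1 1.2
   vertex 3.8 2.7 0.4
  endloop
 endfacet
 facet normal 0.157 -0.748 -0.645
  outer loop
   vertex 2.5 1.8 0.9
   vertex 3.5 0.2 3.0
   vertex 0.4 1.1 1.2
  endloop
 endfacet
 facet normal 0.241 -0.713 -0.658
  outer loop
   vertex 2.5 1.8 0.9
   vertex 3.8 2.7 0.4
   vertex 3.5 0.2 3.0
  endloop
 endfacet
 facet normal -0.457 -0.802 0.386
  outer loop
   vertex 1.4 1.3 2.8
   vertex 0.4 1.1 1.2
   vertex 3.5 0.2 3.0
  endloop
 endfacet
 facet normal -0.794 -0.292 0.533
  outer loop
   vertex 1.4 1.3 2.8
   vertex 1.0 3.3 3.3
   vertex 0.4 1.1 1.2
  endloop
 endfacet
 facet normal -0.235 -0.280 0.931
  outer loop
   vertex 1.4 1.3 2.8
   vertex 3.5 0.2 3.0
   vertex 1.0 3.3 3.3
  endloop
 endfacet
 facet normal 0.786 0.398 0.474
  outer loop
   vertex 3.2 2.1 1.9
   vertex 3.5 0.2 3.0
   vertex 3.8 2.7 0.4
  endloop
 endfacet
 facet normal 0.637 0.593 0.492
  outer loop
   vertex 3.2 2.1 1.9
   vertex 3.8 2.7 0.4
   vertex 1.0 3.3 3.3
  endloop
 endfacet
 facet normal 0.641 0.458 0.616
  outer loop
   vertex 3.2 2.1 1.9
   vertex 1.0 3.3 3.3
   vertex 3.5 0.2 3.0
  endloop
 endfacet
 facet normal -0.025 -0.404 -0.914
  outer loop
   vertex 0.9 2.2 0.7
   vertex 3.8 2.7 0.4
   vertex 0.4 1.1 1.2
  endloop
 endfacet
 facet normal -0.537 -0.134 -0.833
  outer loop
   vertex 0.9 2.2 0.7
   vertex 0.4 1.1 1.2
   vertex 0.7 3.0 0.7
  endloop
 endfacet
 facet normal -0.099 -0.025 -0.995
  outer loop
   vertex 0.9 2.2 0.7
   vertex 0.7 3.0 0.7
   vertex 3.8 2.7 0.4
  endloop
 endfacet
 facet normal 0.433 0.869 0.238
  outer loop
   vertex 1.9 3.4 1.3
   vertex 1.0 3.3 3.3
   vertex 3.8 2.7 0.4
  endloop
 endfacet
 facet normal 0.022 0.811 -0.585
  outer loop
   vertex 1.9 3.4 1.3
   vertex 3.8 2.7 0.4
   vertex 0.7 3.0 0.7
  endloop
 endfacet
 facet normal -0.280 0.957 -0.078
  outer loop
   vertex 1.9 3.4 1.3
   vertex 0.7 3.0 0.7
   vertex 1.0 3.3 3.3
  endloop
 endfacet
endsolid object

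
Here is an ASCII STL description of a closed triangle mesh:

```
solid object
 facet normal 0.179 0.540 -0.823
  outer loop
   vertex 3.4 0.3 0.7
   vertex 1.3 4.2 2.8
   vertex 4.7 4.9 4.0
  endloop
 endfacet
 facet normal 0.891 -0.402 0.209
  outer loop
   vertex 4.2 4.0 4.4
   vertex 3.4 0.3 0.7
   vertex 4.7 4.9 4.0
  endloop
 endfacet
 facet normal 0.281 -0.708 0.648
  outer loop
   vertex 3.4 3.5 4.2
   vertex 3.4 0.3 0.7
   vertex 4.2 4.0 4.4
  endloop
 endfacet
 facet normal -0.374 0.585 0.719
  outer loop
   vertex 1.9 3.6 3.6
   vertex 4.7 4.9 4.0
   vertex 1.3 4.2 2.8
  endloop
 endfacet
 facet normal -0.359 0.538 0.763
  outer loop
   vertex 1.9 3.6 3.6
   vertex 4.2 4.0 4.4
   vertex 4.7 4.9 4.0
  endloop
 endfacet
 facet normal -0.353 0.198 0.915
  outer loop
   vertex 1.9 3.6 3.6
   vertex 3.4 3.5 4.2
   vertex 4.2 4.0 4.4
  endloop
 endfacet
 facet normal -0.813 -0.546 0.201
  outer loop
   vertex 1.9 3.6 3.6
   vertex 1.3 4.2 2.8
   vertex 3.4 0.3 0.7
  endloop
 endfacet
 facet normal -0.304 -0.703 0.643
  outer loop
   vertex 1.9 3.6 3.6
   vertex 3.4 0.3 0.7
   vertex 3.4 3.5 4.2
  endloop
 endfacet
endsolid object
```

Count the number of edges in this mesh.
12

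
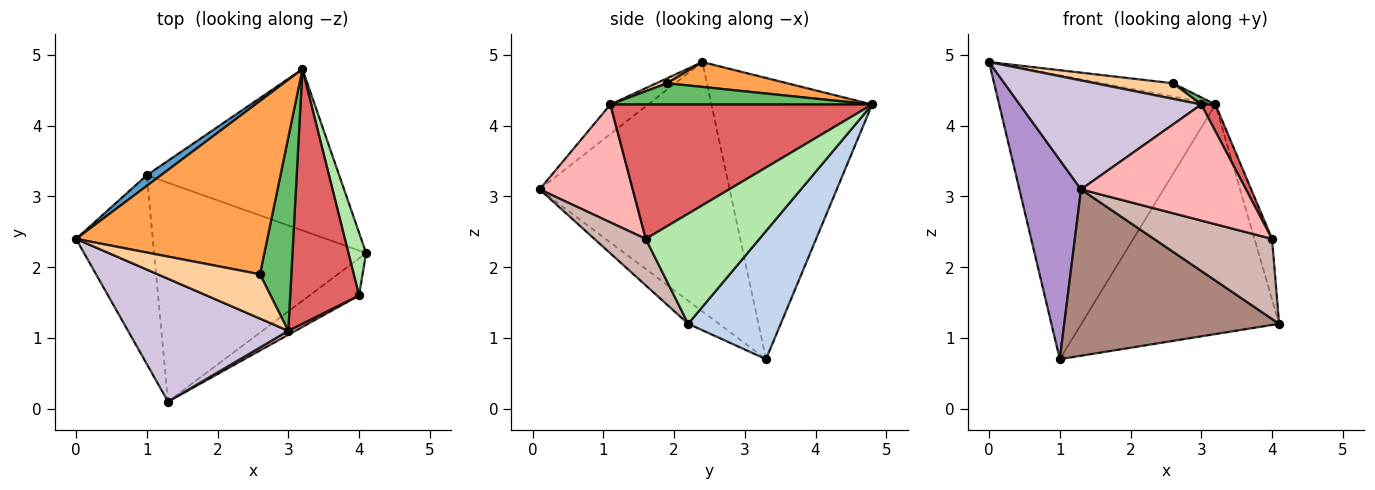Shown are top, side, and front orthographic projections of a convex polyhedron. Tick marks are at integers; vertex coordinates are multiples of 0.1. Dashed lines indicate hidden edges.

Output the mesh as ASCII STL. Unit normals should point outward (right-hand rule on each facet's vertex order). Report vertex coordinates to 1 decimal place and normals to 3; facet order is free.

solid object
 facet normal -0.596 0.802 0.030
  outer loop
   vertex 1.0 3.3 0.7
   vertex 0.0 2.4 4.9
   vertex 3.2 4.8 4.3
  endloop
 endfacet
 facet normal 0.358 0.764 -0.537
  outer loop
   vertex 1.0 3.3 0.7
   vertex 3.2 4.8 4.3
   vertex 4.1 2.2 1.2
  endloop
 endfacet
 facet normal 0.129 0.076 0.989
  outer loop
   vertex 2.6 1.9 4.6
   vertex 3.2 4.8 4.3
   vertex 0.0 2.4 4.9
  endloop
 endfacet
 facet normal 0.045 -0.331 0.943
  outer loop
   vertex 2.6 1.9 4.6
   vertex 0.0 2.4 4.9
   vertex 3.0 1.1 4.3
  endloop
 endfacet
 facet normal 0.560 -0.030 0.828
  outer loop
   vertex 2.6 1.9 4.6
   vertex 3.0 1.1 4.3
   vertex 3.2 4.8 4.3
  endloop
 endfacet
 facet normal 0.976 0.151 0.157
  outer loop
   vertex 4.0 1.6 2.4
   vertex 4.1 2.2 1.2
   vertex 3.2 4.8 4.3
  endloop
 endfacet
 facet normal 0.889 -0.048 0.455
  outer loop
   vertex 4.0 1.6 2.4
   vertex 3.2 4.8 4.3
   vertex 3.0 1.1 4.3
  endloop
 endfacet
 facet normal 0.491 -0.871 0.029
  outer loop
   vertex 1.3 0.1 3.1
   vertex 4.0 1.6 2.4
   vertex 3.0 1.1 4.3
  endloop
 endfacet
 facet normal -0.913 -0.296 -0.281
  outer loop
   vertex 1.3 0.1 3.1
   vertex 0.0 2.4 4.9
   vertex 1.0 3.3 0.7
  endloop
 endfacet
 facet normal -0.137 -0.657 0.741
  outer loop
   vertex 1.3 0.1 3.1
   vertex 3.0 1.1 4.3
   vertex 0.0 2.4 4.9
  endloop
 endfacet
 facet normal -0.086 -0.603 -0.793
  outer loop
   vertex 1.3 0.1 3.1
   vertex 1.0 3.3 0.7
   vertex 4.1 2.2 1.2
  endloop
 endfacet
 facet normal 0.367 -0.844 -0.391
  outer loop
   vertex 1.3 0.1 3.1
   vertex 4.1 2.2 1.2
   vertex 4.0 1.6 2.4
  endloop
 endfacet
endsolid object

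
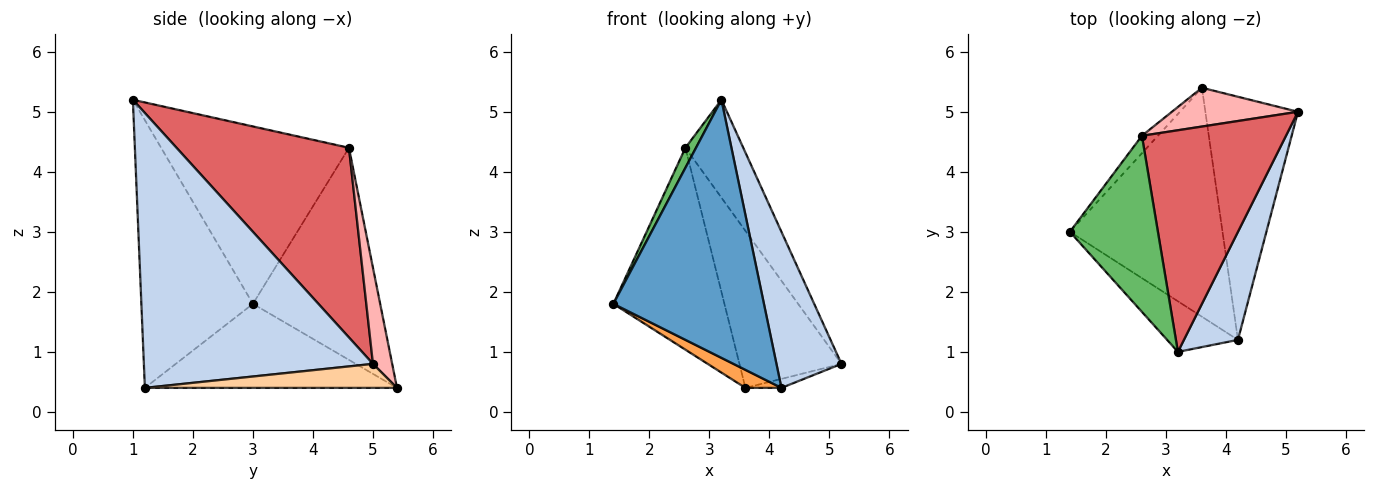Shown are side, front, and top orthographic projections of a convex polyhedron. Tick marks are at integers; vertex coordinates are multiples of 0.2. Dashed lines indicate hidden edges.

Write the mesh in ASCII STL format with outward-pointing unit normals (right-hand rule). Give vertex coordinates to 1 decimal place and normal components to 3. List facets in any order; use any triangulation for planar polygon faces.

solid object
 facet normal -0.588 -0.794 -0.156
  outer loop
   vertex 4.2 1.2 0.4
   vertex 3.2 1.0 5.2
   vertex 1.4 3.0 1.8
  endloop
 endfacet
 facet normal 0.945 -0.268 0.186
  outer loop
   vertex 4.2 1.2 0.4
   vertex 5.2 5.0 0.8
   vertex 3.2 1.0 5.2
  endloop
 endfacet
 facet normal -0.481 -0.069 -0.874
  outer loop
   vertex 4.2 1.2 0.4
   vertex 1.4 3.0 1.8
   vertex 3.6 5.4 0.4
  endloop
 endfacet
 facet normal 0.251 0.036 -0.967
  outer loop
   vertex 4.2 1.2 0.4
   vertex 3.6 5.4 0.4
   vertex 5.2 5.0 0.8
  endloop
 endfacet
 facet normal -0.895 -0.050 0.444
  outer loop
   vertex 2.6 4.6 4.4
   vertex 1.4 3.0 1.8
   vertex 3.2 1.0 5.2
  endloop
 endfacet
 facet normal -0.752 0.656 -0.057
  outer loop
   vertex 2.6 4.6 4.4
   vertex 3.6 5.4 0.4
   vertex 1.4 3.0 1.8
  endloop
 endfacet
 facet normal 0.769 0.258 0.584
  outer loop
   vertex 2.6 4.6 4.4
   vertex 3.2 1.0 5.2
   vertex 5.2 5.0 0.8
  endloop
 endfacet
 facet normal 0.180 0.955 0.236
  outer loop
   vertex 2.6 4.6 4.4
   vertex 5.2 5.0 0.8
   vertex 3.6 5.4 0.4
  endloop
 endfacet
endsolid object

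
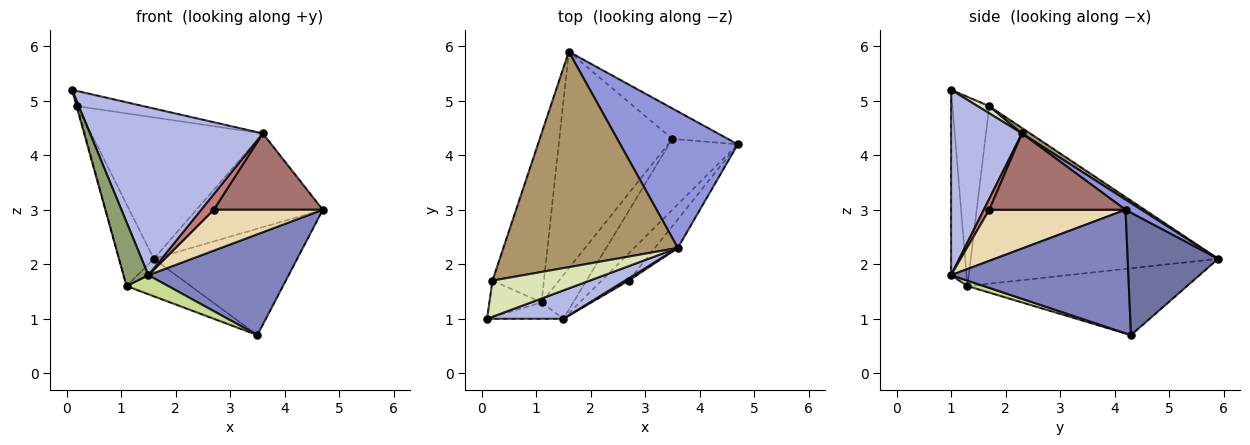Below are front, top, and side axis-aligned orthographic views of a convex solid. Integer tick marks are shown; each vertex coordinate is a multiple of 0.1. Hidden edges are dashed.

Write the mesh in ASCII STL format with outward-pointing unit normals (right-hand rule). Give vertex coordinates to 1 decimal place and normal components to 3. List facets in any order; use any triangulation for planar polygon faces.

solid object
 facet normal 0.519 0.822 -0.235
  outer loop
   vertex 3.5 4.3 0.7
   vertex 1.6 5.9 2.1
   vertex 4.7 4.2 3.0
  endloop
 endfacet
 facet normal 0.719 -0.569 -0.400
  outer loop
   vertex 3.5 4.3 0.7
   vertex 4.7 4.2 3.0
   vertex 1.5 1.0 1.8
  endloop
 endfacet
 facet normal 0.071 0.565 0.822
  outer loop
   vertex 3.6 2.3 4.4
   vertex 4.7 4.2 3.0
   vertex 1.6 5.9 2.1
  endloop
 endfacet
 facet normal 0.375 -0.914 0.154
  outer loop
   vertex 3.6 2.3 4.4
   vertex 0.1 1.0 5.2
   vertex 1.5 1.0 1.8
  endloop
 endfacet
 facet normal -0.516 -0.830 -0.213
  outer loop
   vertex 1.1 1.3 1.6
   vertex 1.5 1.0 1.8
   vertex 0.1 1.0 5.2
  endloop
 endfacet
 facet normal -0.503 0.147 -0.851
  outer loop
   vertex 1.1 1.3 1.6
   vertex 1.6 5.9 2.1
   vertex 3.5 4.3 0.7
  endloop
 endfacet
 facet normal 0.156 -0.396 -0.905
  outer loop
   vertex 1.1 1.3 1.6
   vertex 3.5 4.3 0.7
   vertex 1.5 1.0 1.8
  endloop
 endfacet
 facet normal 0.067 0.385 0.921
  outer loop
   vertex 0.2 1.7 4.9
   vertex 0.1 1.0 5.2
   vertex 3.6 2.3 4.4
  endloop
 endfacet
 facet normal 0.026 0.548 0.836
  outer loop
   vertex 0.2 1.7 4.9
   vertex 3.6 2.3 4.4
   vertex 1.6 5.9 2.1
  endloop
 endfacet
 facet normal -0.964 0.024 -0.266
  outer loop
   vertex 0.2 1.7 4.9
   vertex 1.1 1.3 1.6
   vertex 0.1 1.0 5.2
  endloop
 endfacet
 facet normal -0.952 0.133 -0.276
  outer loop
   vertex 0.2 1.7 4.9
   vertex 1.6 5.9 2.1
   vertex 1.1 1.3 1.6
  endloop
 endfacet
 facet normal 0.721 -0.577 -0.384
  outer loop
   vertex 2.7 1.7 3.0
   vertex 1.5 1.0 1.8
   vertex 4.7 4.2 3.0
  endloop
 endfacet
 facet normal 0.760 -0.608 -0.228
  outer loop
   vertex 2.7 1.7 3.0
   vertex 4.7 4.2 3.0
   vertex 3.6 2.3 4.4
  endloop
 endfacet
 facet normal 0.394 -0.909 0.136
  outer loop
   vertex 2.7 1.7 3.0
   vertex 3.6 2.3 4.4
   vertex 1.5 1.0 1.8
  endloop
 endfacet
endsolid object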